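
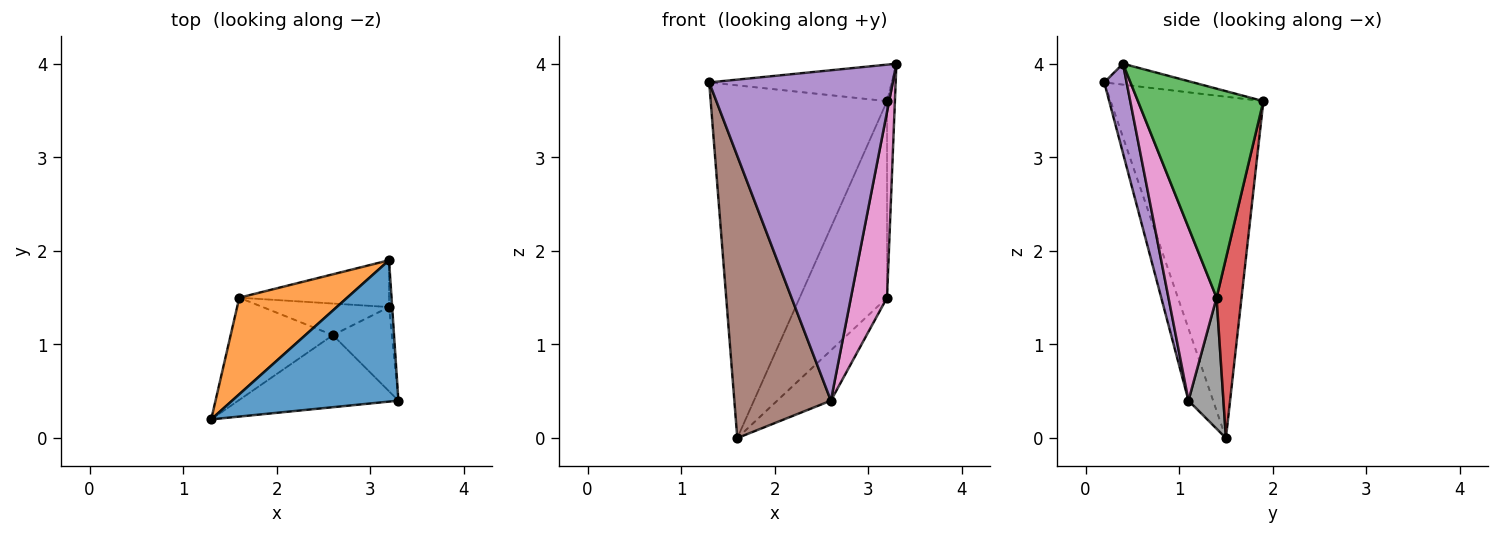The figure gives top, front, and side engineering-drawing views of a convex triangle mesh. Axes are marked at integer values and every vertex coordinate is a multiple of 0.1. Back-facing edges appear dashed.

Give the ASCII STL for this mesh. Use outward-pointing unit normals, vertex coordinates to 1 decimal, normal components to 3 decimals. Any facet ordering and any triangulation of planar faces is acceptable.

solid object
 facet normal -0.121 0.248 0.961
  outer loop
   vertex 3.2 1.9 3.6
   vertex 1.3 0.2 3.8
   vertex 3.3 0.4 4.0
  endloop
 endfacet
 facet normal -0.641 0.740 0.203
  outer loop
   vertex 1.6 1.5 0.0
   vertex 1.3 0.2 3.8
   vertex 3.2 1.9 3.6
  endloop
 endfacet
 facet normal 0.998 0.063 -0.015
  outer loop
   vertex 3.2 1.4 1.5
   vertex 3.2 1.9 3.6
   vertex 3.3 0.4 4.0
  endloop
 endfacet
 facet normal 0.268 0.937 -0.223
  outer loop
   vertex 3.2 1.4 1.5
   vertex 1.6 1.5 0.0
   vertex 3.2 1.9 3.6
  endloop
 endfacet
 facet normal 0.118 -0.970 -0.212
  outer loop
   vertex 2.6 1.1 0.4
   vertex 3.3 0.4 4.0
   vertex 1.3 0.2 3.8
  endloop
 endfacet
 facet normal -0.233 -0.914 -0.331
  outer loop
   vertex 2.6 1.1 0.4
   vertex 1.3 0.2 3.8
   vertex 1.6 1.5 0.0
  endloop
 endfacet
 facet normal 0.771 -0.580 -0.263
  outer loop
   vertex 2.6 1.1 0.4
   vertex 3.2 1.4 1.5
   vertex 3.3 0.4 4.0
  endloop
 endfacet
 facet normal 0.483 0.742 -0.466
  outer loop
   vertex 2.6 1.1 0.4
   vertex 1.6 1.5 0.0
   vertex 3.2 1.4 1.5
  endloop
 endfacet
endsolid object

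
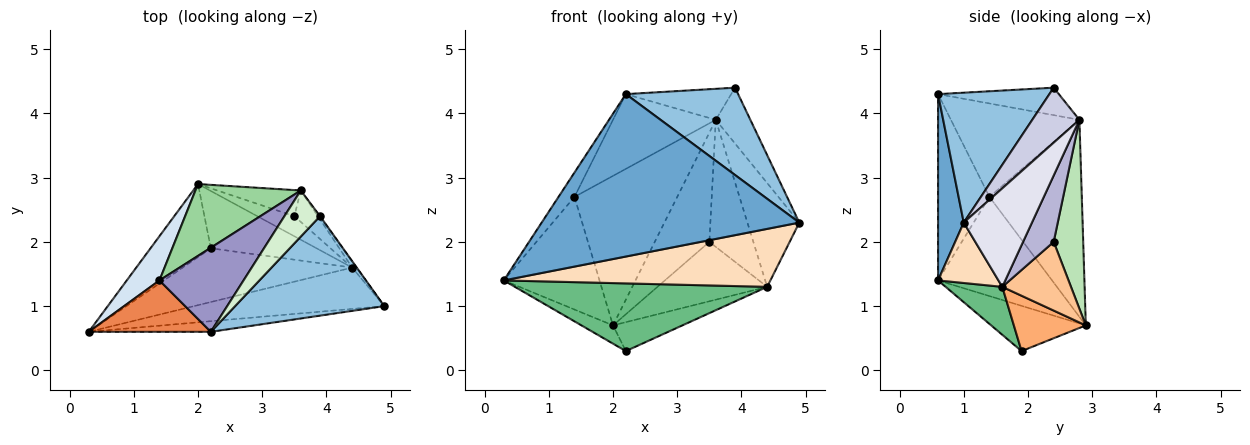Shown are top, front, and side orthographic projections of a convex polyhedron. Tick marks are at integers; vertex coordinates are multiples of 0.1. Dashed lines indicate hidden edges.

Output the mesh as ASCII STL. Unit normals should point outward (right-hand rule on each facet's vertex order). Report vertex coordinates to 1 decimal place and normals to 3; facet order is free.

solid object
 facet normal 0.099 -0.993 -0.065
  outer loop
   vertex 2.2 0.6 4.3
   vertex 0.3 0.6 1.4
   vertex 4.9 1.0 2.3
  endloop
 endfacet
 facet normal 0.548 -0.552 0.629
  outer loop
   vertex 2.2 0.6 4.3
   vertex 4.9 1.0 2.3
   vertex 3.9 2.4 4.4
  endloop
 endfacet
 facet normal -0.588 0.196 -0.784
  outer loop
   vertex 2.2 1.9 0.3
   vertex 0.3 0.6 1.4
   vertex 2.0 2.9 0.7
  endloop
 endfacet
 facet normal -0.743 0.623 0.245
  outer loop
   vertex 1.4 1.4 2.7
   vertex 2.0 2.9 0.7
   vertex 0.3 0.6 1.4
  endloop
 endfacet
 facet normal -0.810 0.251 0.530
  outer loop
   vertex 1.4 1.4 2.7
   vertex 0.3 0.6 1.4
   vertex 2.2 0.6 4.3
  endloop
 endfacet
 facet normal 0.423 0.408 -0.809
  outer loop
   vertex 4.4 1.6 1.3
   vertex 2.2 1.9 0.3
   vertex 2.0 2.9 0.7
  endloop
 endfacet
 facet normal 0.510 0.815 -0.275
  outer loop
   vertex 4.4 1.6 1.3
   vertex 2.0 2.9 0.7
   vertex 3.5 2.4 2.0
  endloop
 endfacet
 facet normal 0.181 -0.801 -0.571
  outer loop
   vertex 4.4 1.6 1.3
   vertex 4.9 1.0 2.3
   vertex 0.3 0.6 1.4
  endloop
 endfacet
 facet normal 0.173 -0.771 -0.612
  outer loop
   vertex 4.4 1.6 1.3
   vertex 0.3 0.6 1.4
   vertex 2.2 1.9 0.3
  endloop
 endfacet
 facet normal -0.629 0.700 0.337
  outer loop
   vertex 3.6 2.8 3.9
   vertex 2.0 2.9 0.7
   vertex 1.4 1.4 2.7
  endloop
 endfacet
 facet normal 0.465 0.861 -0.206
  outer loop
   vertex 3.6 2.8 3.9
   vertex 3.5 2.4 2.0
   vertex 2.0 2.9 0.7
  endloop
 endfacet
 facet normal -0.539 0.470 0.699
  outer loop
   vertex 3.6 2.8 3.9
   vertex 2.2 0.6 4.3
   vertex 3.9 2.4 4.4
  endloop
 endfacet
 facet normal -0.639 0.511 0.575
  outer loop
   vertex 3.6 2.8 3.9
   vertex 1.4 1.4 2.7
   vertex 2.2 0.6 4.3
  endloop
 endfacet
 facet normal 0.560 0.804 -0.199
  outer loop
   vertex 3.6 2.8 3.9
   vertex 4.4 1.6 1.3
   vertex 3.5 2.4 2.0
  endloop
 endfacet
 facet normal 0.806 0.592 -0.010
  outer loop
   vertex 3.6 2.8 3.9
   vertex 3.9 2.4 4.4
   vertex 4.9 1.0 2.3
  endloop
 endfacet
 facet normal 0.795 0.605 -0.035
  outer loop
   vertex 3.6 2.8 3.9
   vertex 4.9 1.0 2.3
   vertex 4.4 1.6 1.3
  endloop
 endfacet
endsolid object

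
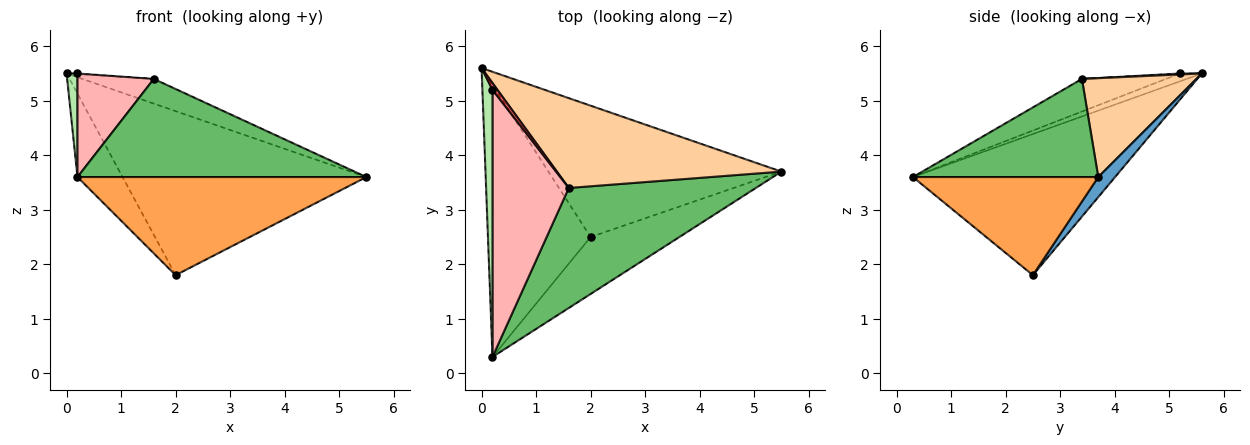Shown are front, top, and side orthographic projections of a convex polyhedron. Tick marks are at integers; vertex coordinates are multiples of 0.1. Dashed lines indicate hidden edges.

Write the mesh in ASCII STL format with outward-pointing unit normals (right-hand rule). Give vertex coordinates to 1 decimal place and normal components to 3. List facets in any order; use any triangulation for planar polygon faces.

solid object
 facet normal 0.054 0.780 -0.624
  outer loop
   vertex 2.0 2.5 1.8
   vertex 0.0 5.6 5.5
   vertex 5.5 3.7 3.6
  endloop
 endfacet
 facet normal -0.796 0.177 -0.579
  outer loop
   vertex 2.0 2.5 1.8
   vertex 0.2 0.3 3.6
   vertex 0.0 5.6 5.5
  endloop
 endfacet
 facet normal 0.485 -0.756 -0.439
  outer loop
   vertex 2.0 2.5 1.8
   vertex 5.5 3.7 3.6
   vertex 0.2 0.3 3.6
  endloop
 endfacet
 facet normal 0.391 0.244 0.888
  outer loop
   vertex 1.6 3.4 5.4
   vertex 5.5 3.7 3.6
   vertex 0.0 5.6 5.5
  endloop
 endfacet
 facet normal 0.376 -0.586 0.717
  outer loop
   vertex 1.6 3.4 5.4
   vertex 0.2 0.3 3.6
   vertex 5.5 3.7 3.6
  endloop
 endfacet
 facet normal -0.586 -0.293 0.756
  outer loop
   vertex 0.2 5.2 5.5
   vertex 0.0 5.6 5.5
   vertex 0.2 0.3 3.6
  endloop
 endfacet
 facet normal 0.195 0.098 0.976
  outer loop
   vertex 0.2 5.2 5.5
   vertex 1.6 3.4 5.4
   vertex 0.0 5.6 5.5
  endloop
 endfacet
 facet normal -0.370 -0.336 0.866
  outer loop
   vertex 0.2 5.2 5.5
   vertex 0.2 0.3 3.6
   vertex 1.6 3.4 5.4
  endloop
 endfacet
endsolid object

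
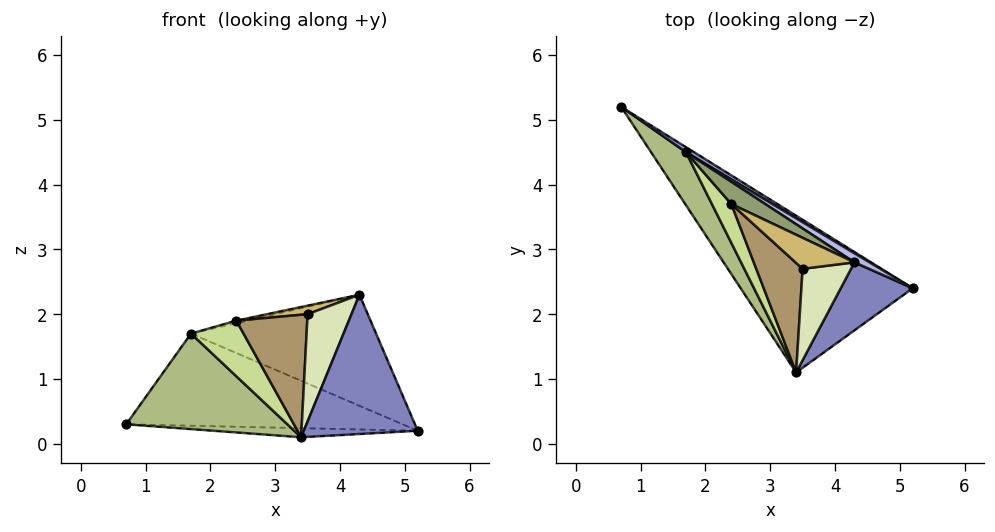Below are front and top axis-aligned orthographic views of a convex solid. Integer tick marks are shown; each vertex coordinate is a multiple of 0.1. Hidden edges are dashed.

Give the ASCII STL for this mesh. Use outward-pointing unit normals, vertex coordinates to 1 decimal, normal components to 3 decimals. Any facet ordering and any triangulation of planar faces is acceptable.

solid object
 facet normal 0.014 0.058 -0.998
  outer loop
   vertex 3.4 1.1 0.1
   vertex 0.7 5.2 0.3
   vertex 5.2 2.4 0.2
  endloop
 endfacet
 facet normal 0.530 -0.762 0.372
  outer loop
   vertex 4.3 2.8 2.3
   vertex 3.4 1.1 0.1
   vertex 5.2 2.4 0.2
  endloop
 endfacet
 facet normal 0.528 0.848 0.046
  outer loop
   vertex 1.7 4.5 1.7
   vertex 5.2 2.4 0.2
   vertex 0.7 5.2 0.3
  endloop
 endfacet
 facet normal 0.535 0.842 0.069
  outer loop
   vertex 1.7 4.5 1.7
   vertex 4.3 2.8 2.3
   vertex 5.2 2.4 0.2
  endloop
 endfacet
 facet normal -0.154 0.110 0.982
  outer loop
   vertex 1.7 4.5 1.7
   vertex 2.4 3.7 1.9
   vertex 4.3 2.8 2.3
  endloop
 endfacet
 facet normal -0.791 -0.535 0.297
  outer loop
   vertex 1.7 4.5 1.7
   vertex 0.7 5.2 0.3
   vertex 3.4 1.1 0.1
  endloop
 endfacet
 facet normal -0.740 -0.551 0.385
  outer loop
   vertex 1.7 4.5 1.7
   vertex 3.4 1.1 0.1
   vertex 2.4 3.7 1.9
  endloop
 endfacet
 facet normal -0.147 -0.753 0.642
  outer loop
   vertex 3.5 2.7 2.0
   vertex 3.4 1.1 0.1
   vertex 4.3 2.8 2.3
  endloop
 endfacet
 facet normal -0.594 -0.600 0.536
  outer loop
   vertex 3.5 2.7 2.0
   vertex 2.4 3.7 1.9
   vertex 3.4 1.1 0.1
  endloop
 endfacet
 facet normal -0.312 -0.252 0.916
  outer loop
   vertex 3.5 2.7 2.0
   vertex 4.3 2.8 2.3
   vertex 2.4 3.7 1.9
  endloop
 endfacet
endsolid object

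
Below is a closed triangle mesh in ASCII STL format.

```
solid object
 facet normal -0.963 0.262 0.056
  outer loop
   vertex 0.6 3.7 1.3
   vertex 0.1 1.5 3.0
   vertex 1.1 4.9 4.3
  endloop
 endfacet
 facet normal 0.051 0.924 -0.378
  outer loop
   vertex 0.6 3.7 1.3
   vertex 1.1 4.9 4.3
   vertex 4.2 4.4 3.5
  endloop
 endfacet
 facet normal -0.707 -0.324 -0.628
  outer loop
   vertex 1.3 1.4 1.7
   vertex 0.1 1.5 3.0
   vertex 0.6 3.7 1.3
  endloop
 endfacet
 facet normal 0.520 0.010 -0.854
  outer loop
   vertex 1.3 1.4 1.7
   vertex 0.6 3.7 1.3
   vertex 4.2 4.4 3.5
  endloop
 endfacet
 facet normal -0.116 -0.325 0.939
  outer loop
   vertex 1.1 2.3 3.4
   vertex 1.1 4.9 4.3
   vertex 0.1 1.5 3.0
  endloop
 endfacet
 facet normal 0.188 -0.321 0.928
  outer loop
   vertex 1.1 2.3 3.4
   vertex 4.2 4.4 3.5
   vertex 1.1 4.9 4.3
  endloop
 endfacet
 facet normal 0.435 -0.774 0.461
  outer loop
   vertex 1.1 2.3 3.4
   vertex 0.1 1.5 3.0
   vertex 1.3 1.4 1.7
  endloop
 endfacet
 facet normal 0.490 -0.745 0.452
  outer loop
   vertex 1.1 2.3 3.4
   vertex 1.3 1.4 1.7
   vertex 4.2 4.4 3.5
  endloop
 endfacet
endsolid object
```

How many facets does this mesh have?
8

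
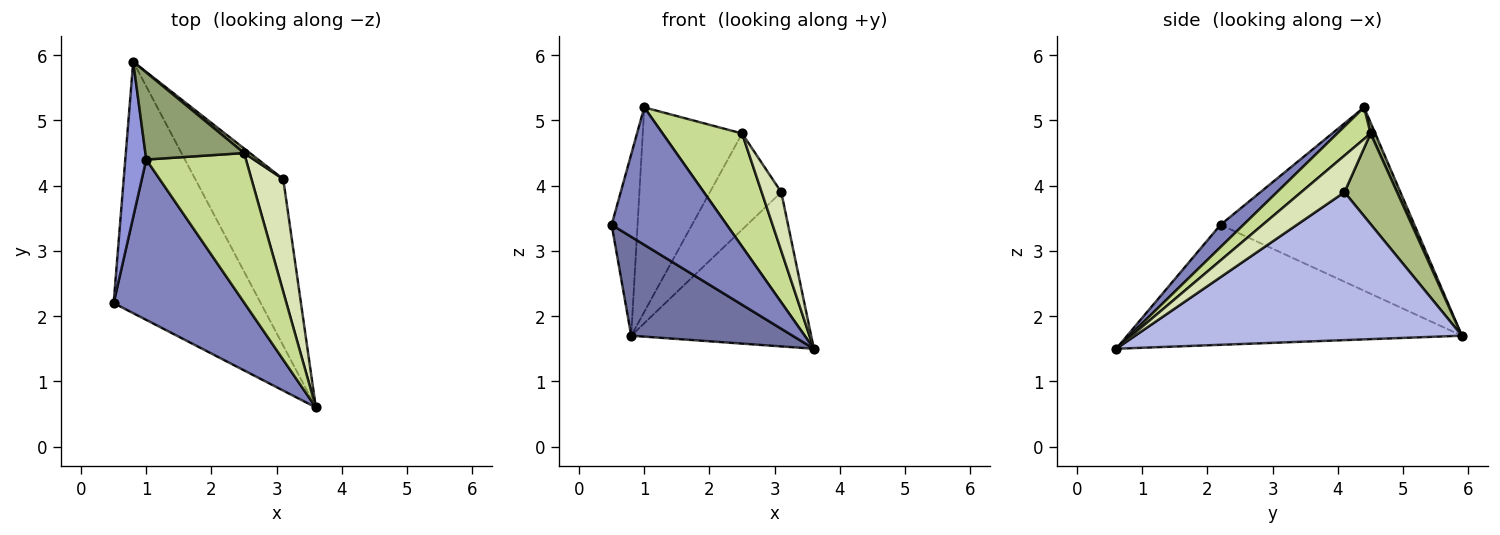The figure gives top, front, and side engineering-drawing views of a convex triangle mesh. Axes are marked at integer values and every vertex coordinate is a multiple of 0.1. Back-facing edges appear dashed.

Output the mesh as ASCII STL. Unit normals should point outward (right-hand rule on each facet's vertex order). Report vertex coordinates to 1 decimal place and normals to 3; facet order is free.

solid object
 facet normal -0.605 -0.292 -0.741
  outer loop
   vertex 0.8 5.9 1.7
   vertex 3.6 0.6 1.5
   vertex 0.5 2.2 3.4
  endloop
 endfacet
 facet normal 0.128 -0.645 0.753
  outer loop
   vertex 1.0 4.4 5.2
   vertex 0.5 2.2 3.4
   vertex 3.6 0.6 1.5
  endloop
 endfacet
 facet normal -0.985 0.132 0.113
  outer loop
   vertex 1.0 4.4 5.2
   vertex 0.8 5.9 1.7
   vertex 0.5 2.2 3.4
  endloop
 endfacet
 facet normal 0.777 0.428 -0.462
  outer loop
   vertex 3.1 4.1 3.9
   vertex 3.6 0.6 1.5
   vertex 0.8 5.9 1.7
  endloop
 endfacet
 facet normal 0.043 0.919 0.391
  outer loop
   vertex 2.5 4.5 4.8
   vertex 0.8 5.9 1.7
   vertex 1.0 4.4 5.2
  endloop
 endfacet
 facet normal 0.593 0.804 0.038
  outer loop
   vertex 2.5 4.5 4.8
   vertex 3.1 4.1 3.9
   vertex 0.8 5.9 1.7
  endloop
 endfacet
 facet normal 0.245 -0.585 0.773
  outer loop
   vertex 2.5 4.5 4.8
   vertex 1.0 4.4 5.2
   vertex 3.6 0.6 1.5
  endloop
 endfacet
 facet normal 0.715 -0.323 0.620
  outer loop
   vertex 2.5 4.5 4.8
   vertex 3.6 0.6 1.5
   vertex 3.1 4.1 3.9
  endloop
 endfacet
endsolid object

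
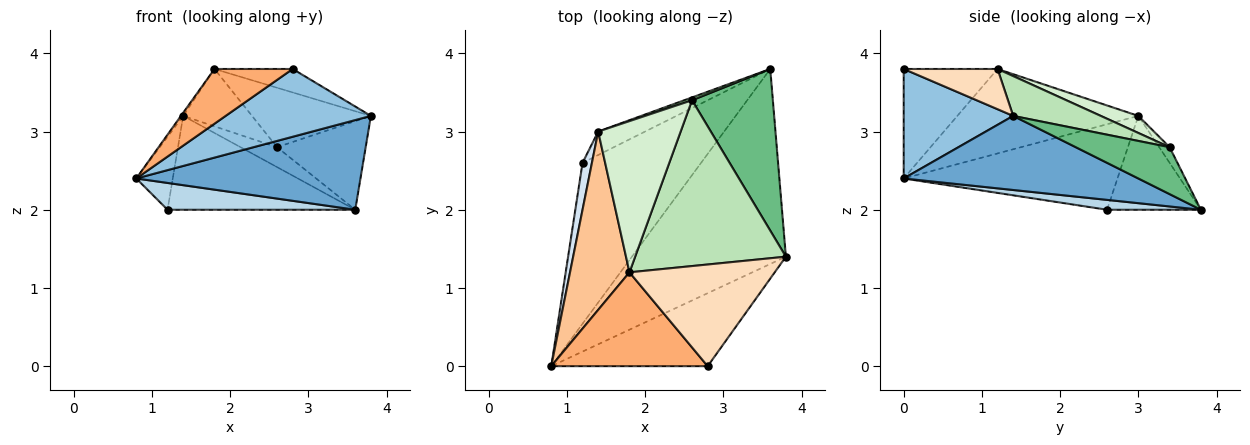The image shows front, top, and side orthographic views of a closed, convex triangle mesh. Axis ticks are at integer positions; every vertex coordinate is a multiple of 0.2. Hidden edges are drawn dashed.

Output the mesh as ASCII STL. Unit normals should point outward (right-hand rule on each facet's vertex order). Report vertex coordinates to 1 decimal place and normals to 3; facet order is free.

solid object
 facet normal 0.401 -0.383 -0.832
  outer loop
   vertex 3.6 3.8 2.0
   vertex 3.8 1.4 3.2
   vertex 0.8 0.0 2.4
  endloop
 endfacet
 facet normal 0.456 -0.605 -0.652
  outer loop
   vertex 2.8 0.0 3.8
   vertex 0.8 0.0 2.4
   vertex 3.8 1.4 3.2
  endloop
 endfacet
 facet normal 0.082 -0.164 -0.983
  outer loop
   vertex 1.2 2.6 2.0
   vertex 3.6 3.8 2.0
   vertex 0.8 0.0 2.4
  endloop
 endfacet
 facet normal -0.980 0.167 0.108
  outer loop
   vertex 1.2 2.6 2.0
   vertex 0.8 0.0 2.4
   vertex 1.4 3.0 3.2
  endloop
 endfacet
 facet normal -0.436 0.873 -0.218
  outer loop
   vertex 1.2 2.6 2.0
   vertex 1.4 3.0 3.2
   vertex 3.6 3.8 2.0
  endloop
 endfacet
 facet normal -0.517 -0.431 0.739
  outer loop
   vertex 1.8 1.2 3.8
   vertex 0.8 0.0 2.4
   vertex 2.8 0.0 3.8
  endloop
 endfacet
 facet normal -0.818 0.010 0.575
  outer loop
   vertex 1.8 1.2 3.8
   vertex 1.4 3.0 3.2
   vertex 0.8 0.0 2.4
  endloop
 endfacet
 facet normal 0.261 0.217 0.941
  outer loop
   vertex 1.8 1.2 3.8
   vertex 2.8 0.0 3.8
   vertex 3.8 1.4 3.2
  endloop
 endfacet
 facet normal 0.454 0.428 0.781
  outer loop
   vertex 2.6 3.4 2.8
   vertex 3.8 1.4 3.2
   vertex 3.6 3.8 2.0
  endloop
 endfacet
 facet normal -0.272 0.953 0.136
  outer loop
   vertex 2.6 3.4 2.8
   vertex 3.6 3.8 2.0
   vertex 1.4 3.0 3.2
  endloop
 endfacet
 facet normal 0.241 0.327 0.914
  outer loop
   vertex 2.6 3.4 2.8
   vertex 1.8 1.2 3.8
   vertex 3.8 1.4 3.2
  endloop
 endfacet
 facet normal 0.190 0.348 0.918
  outer loop
   vertex 2.6 3.4 2.8
   vertex 1.4 3.0 3.2
   vertex 1.8 1.2 3.8
  endloop
 endfacet
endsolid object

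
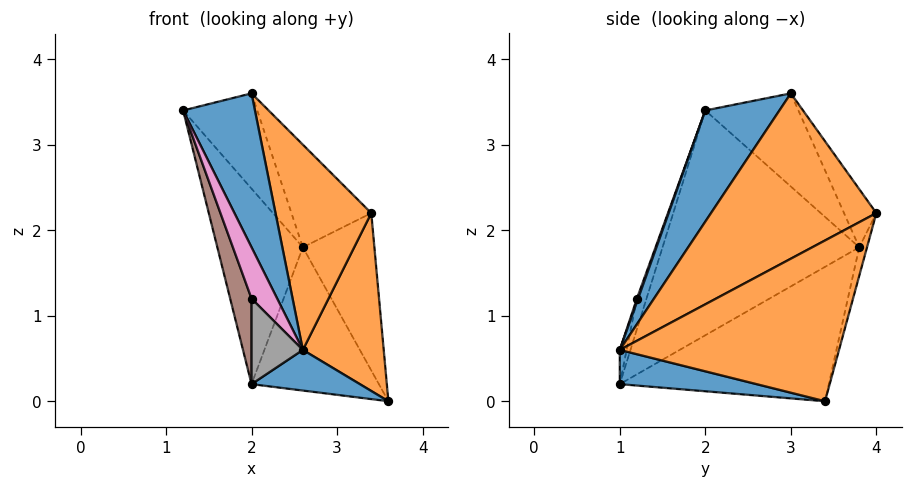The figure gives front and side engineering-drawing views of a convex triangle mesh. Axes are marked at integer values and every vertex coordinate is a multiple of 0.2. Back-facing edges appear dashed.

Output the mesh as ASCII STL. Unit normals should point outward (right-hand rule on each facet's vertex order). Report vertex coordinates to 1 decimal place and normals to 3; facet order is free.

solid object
 facet normal 0.508 -0.402 -0.762
  outer loop
   vertex 2.6 1.0 0.6
   vertex 2.0 1.0 0.2
   vertex 3.6 3.4 0.0
  endloop
 endfacet
 facet normal 0.923 -0.341 0.177
  outer loop
   vertex 2.6 1.0 0.6
   vertex 3.6 3.4 0.0
   vertex 3.4 4.0 2.2
  endloop
 endfacet
 facet normal -0.865 0.376 -0.334
  outer loop
   vertex 2.6 3.8 1.8
   vertex 2.0 1.0 0.2
   vertex 1.2 2.0 3.4
  endloop
 endfacet
 facet normal -0.736 0.448 -0.508
  outer loop
   vertex 2.6 3.8 1.8
   vertex 3.6 3.4 0.0
   vertex 2.0 1.0 0.2
  endloop
 endfacet
 facet normal -0.104 0.957 -0.270
  outer loop
   vertex 2.6 3.8 1.8
   vertex 3.4 4.0 2.2
   vertex 3.6 3.4 0.0
  endloop
 endfacet
 facet normal -0.404 -0.897 0.179
  outer loop
   vertex 2.0 1.2 1.2
   vertex 1.2 2.0 3.4
   vertex 2.0 1.0 0.2
  endloop
 endfacet
 facet normal 0.044 -0.934 0.356
  outer loop
   vertex 2.0 1.2 1.2
   vertex 2.6 1.0 0.6
   vertex 1.2 2.0 3.4
  endloop
 endfacet
 facet normal -0.130 -0.972 0.194
  outer loop
   vertex 2.0 1.2 1.2
   vertex 2.0 1.0 0.2
   vertex 2.6 1.0 0.6
  endloop
 endfacet
 facet normal -0.782 0.623 0.016
  outer loop
   vertex 2.0 3.0 3.6
   vertex 2.6 3.8 1.8
   vertex 1.2 2.0 3.4
  endloop
 endfacet
 facet normal -0.361 0.891 0.276
  outer loop
   vertex 2.0 3.0 3.6
   vertex 3.4 4.0 2.2
   vertex 2.6 3.8 1.8
  endloop
 endfacet
 facet normal 0.614 -0.595 0.519
  outer loop
   vertex 2.0 3.0 3.6
   vertex 1.2 2.0 3.4
   vertex 2.6 1.0 0.6
  endloop
 endfacet
 facet normal 0.772 -0.447 0.452
  outer loop
   vertex 2.0 3.0 3.6
   vertex 2.6 1.0 0.6
   vertex 3.4 4.0 2.2
  endloop
 endfacet
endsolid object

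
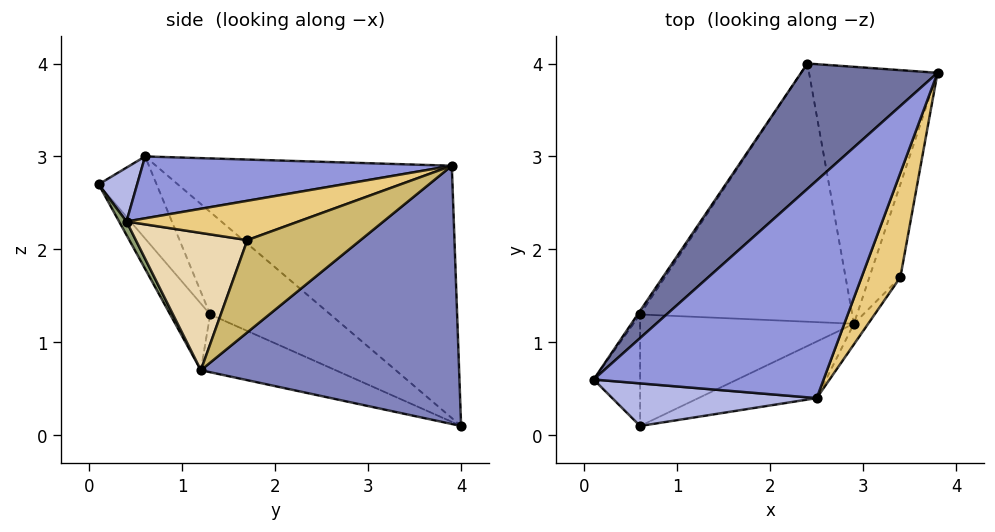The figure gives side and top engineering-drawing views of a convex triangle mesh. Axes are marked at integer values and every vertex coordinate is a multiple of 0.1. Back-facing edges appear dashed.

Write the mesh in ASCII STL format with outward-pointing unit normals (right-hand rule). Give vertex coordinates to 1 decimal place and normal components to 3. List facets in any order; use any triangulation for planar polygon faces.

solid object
 facet normal -0.622 0.707 0.336
  outer loop
   vertex 2.4 4.0 0.1
   vertex 0.1 0.6 3.0
   vertex 3.8 3.9 2.9
  endloop
 endfacet
 facet normal 0.893 0.064 -0.444
  outer loop
   vertex 2.9 1.2 0.7
   vertex 2.4 4.0 0.1
   vertex 3.8 3.9 2.9
  endloop
 endfacet
 facet normal 0.251 -0.253 0.934
  outer loop
   vertex 2.5 0.4 2.3
   vertex 3.8 3.9 2.9
   vertex 0.1 0.6 3.0
  endloop
 endfacet
 facet normal 0.242 -0.309 0.920
  outer loop
   vertex 2.5 0.4 2.3
   vertex 0.1 0.6 3.0
   vertex 0.6 0.1 2.7
  endloop
 endfacet
 facet normal 0.050 -0.898 -0.437
  outer loop
   vertex 2.5 0.4 2.3
   vertex 0.6 0.1 2.7
   vertex 2.9 1.2 0.7
  endloop
 endfacet
 facet normal -0.836 0.548 -0.020
  outer loop
   vertex 0.6 1.3 1.3
   vertex 0.1 0.6 3.0
   vertex 2.4 4.0 0.1
  endloop
 endfacet
 facet normal -0.755 -0.498 -0.427
  outer loop
   vertex 0.6 1.3 1.3
   vertex 0.6 0.1 2.7
   vertex 0.1 0.6 3.0
  endloop
 endfacet
 facet normal -0.255 -0.246 -0.935
  outer loop
   vertex 0.6 1.3 1.3
   vertex 2.4 4.0 0.1
   vertex 2.9 1.2 0.7
  endloop
 endfacet
 facet normal -0.199 -0.744 -0.638
  outer loop
   vertex 0.6 1.3 1.3
   vertex 2.9 1.2 0.7
   vertex 0.6 0.1 2.7
  endloop
 endfacet
 facet normal 0.946 -0.057 -0.318
  outer loop
   vertex 3.4 1.7 2.1
   vertex 2.9 1.2 0.7
   vertex 3.8 3.9 2.9
  endloop
 endfacet
 facet normal 0.664 -0.359 0.655
  outer loop
   vertex 3.4 1.7 2.1
   vertex 3.8 3.9 2.9
   vertex 2.5 0.4 2.3
  endloop
 endfacet
 facet normal 0.813 -0.576 -0.085
  outer loop
   vertex 3.4 1.7 2.1
   vertex 2.5 0.4 2.3
   vertex 2.9 1.2 0.7
  endloop
 endfacet
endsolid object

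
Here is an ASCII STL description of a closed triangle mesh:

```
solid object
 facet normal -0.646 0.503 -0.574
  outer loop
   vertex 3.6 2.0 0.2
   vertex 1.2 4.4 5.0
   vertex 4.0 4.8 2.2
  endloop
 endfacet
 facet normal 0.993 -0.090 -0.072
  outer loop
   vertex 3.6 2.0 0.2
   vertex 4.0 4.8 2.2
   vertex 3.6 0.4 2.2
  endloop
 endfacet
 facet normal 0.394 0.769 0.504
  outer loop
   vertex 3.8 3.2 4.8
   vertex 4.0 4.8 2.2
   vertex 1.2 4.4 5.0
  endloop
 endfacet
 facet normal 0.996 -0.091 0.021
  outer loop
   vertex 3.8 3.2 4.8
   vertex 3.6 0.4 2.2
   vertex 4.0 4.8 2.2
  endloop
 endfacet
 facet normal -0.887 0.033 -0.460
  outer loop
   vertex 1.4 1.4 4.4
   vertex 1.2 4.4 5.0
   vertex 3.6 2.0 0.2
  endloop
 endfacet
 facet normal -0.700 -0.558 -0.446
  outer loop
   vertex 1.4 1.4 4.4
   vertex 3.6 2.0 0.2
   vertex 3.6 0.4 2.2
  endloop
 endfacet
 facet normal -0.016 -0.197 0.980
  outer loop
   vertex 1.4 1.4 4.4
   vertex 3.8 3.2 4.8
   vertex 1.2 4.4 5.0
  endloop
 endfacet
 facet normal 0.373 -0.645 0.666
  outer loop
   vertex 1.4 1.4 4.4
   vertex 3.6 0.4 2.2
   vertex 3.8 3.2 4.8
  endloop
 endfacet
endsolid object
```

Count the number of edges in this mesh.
12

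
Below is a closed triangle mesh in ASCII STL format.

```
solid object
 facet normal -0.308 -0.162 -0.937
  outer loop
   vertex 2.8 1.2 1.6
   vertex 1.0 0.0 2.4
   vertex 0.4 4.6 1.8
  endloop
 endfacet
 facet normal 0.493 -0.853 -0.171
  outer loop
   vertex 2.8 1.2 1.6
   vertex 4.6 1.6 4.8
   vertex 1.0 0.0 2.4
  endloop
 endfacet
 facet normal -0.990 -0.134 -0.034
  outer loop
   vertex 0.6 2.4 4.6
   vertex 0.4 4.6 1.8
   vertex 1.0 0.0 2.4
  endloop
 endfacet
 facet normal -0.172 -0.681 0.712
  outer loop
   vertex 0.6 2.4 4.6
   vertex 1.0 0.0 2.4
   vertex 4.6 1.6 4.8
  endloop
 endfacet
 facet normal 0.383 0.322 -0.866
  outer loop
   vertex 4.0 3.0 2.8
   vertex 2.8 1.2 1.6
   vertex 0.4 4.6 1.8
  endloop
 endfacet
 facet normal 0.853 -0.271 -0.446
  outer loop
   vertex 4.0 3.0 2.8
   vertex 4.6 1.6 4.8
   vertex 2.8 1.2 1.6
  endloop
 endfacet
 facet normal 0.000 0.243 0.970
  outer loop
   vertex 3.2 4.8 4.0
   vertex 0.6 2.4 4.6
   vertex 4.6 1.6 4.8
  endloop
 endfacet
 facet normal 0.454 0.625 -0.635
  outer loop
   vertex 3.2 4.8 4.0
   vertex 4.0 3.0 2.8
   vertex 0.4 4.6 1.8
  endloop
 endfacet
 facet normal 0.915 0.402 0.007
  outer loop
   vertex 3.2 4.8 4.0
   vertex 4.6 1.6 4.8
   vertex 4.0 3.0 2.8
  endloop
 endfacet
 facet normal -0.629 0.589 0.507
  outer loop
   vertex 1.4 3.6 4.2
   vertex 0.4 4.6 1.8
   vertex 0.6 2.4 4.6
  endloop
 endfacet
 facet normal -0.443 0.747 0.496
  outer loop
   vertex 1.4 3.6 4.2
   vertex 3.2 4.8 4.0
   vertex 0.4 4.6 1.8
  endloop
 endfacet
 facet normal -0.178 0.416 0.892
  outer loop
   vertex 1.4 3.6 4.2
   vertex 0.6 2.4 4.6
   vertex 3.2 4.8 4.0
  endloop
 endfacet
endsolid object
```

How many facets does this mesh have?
12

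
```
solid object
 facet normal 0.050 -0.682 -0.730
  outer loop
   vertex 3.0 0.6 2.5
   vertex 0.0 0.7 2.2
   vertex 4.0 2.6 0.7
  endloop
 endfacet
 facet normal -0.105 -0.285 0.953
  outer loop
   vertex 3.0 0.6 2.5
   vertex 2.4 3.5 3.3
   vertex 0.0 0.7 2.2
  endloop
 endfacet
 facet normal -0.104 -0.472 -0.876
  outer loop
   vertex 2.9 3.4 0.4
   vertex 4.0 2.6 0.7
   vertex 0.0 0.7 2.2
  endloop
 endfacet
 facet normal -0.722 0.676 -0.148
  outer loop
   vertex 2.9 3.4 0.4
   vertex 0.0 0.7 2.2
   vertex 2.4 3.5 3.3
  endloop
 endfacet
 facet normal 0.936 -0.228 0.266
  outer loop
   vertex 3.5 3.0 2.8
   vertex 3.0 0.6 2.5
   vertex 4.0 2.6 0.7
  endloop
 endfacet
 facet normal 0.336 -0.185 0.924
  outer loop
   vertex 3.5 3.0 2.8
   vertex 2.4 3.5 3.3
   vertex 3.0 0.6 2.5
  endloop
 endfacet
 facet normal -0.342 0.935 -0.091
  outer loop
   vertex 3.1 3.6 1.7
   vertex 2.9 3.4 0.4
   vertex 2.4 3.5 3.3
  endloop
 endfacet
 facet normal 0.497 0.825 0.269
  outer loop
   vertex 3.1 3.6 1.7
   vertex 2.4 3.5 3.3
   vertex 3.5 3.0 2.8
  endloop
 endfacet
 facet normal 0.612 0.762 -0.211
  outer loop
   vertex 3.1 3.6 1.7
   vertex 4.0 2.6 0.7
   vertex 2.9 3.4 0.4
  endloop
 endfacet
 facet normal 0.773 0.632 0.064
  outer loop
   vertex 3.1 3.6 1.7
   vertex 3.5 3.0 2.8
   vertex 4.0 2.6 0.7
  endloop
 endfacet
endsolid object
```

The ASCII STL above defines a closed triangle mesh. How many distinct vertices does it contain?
7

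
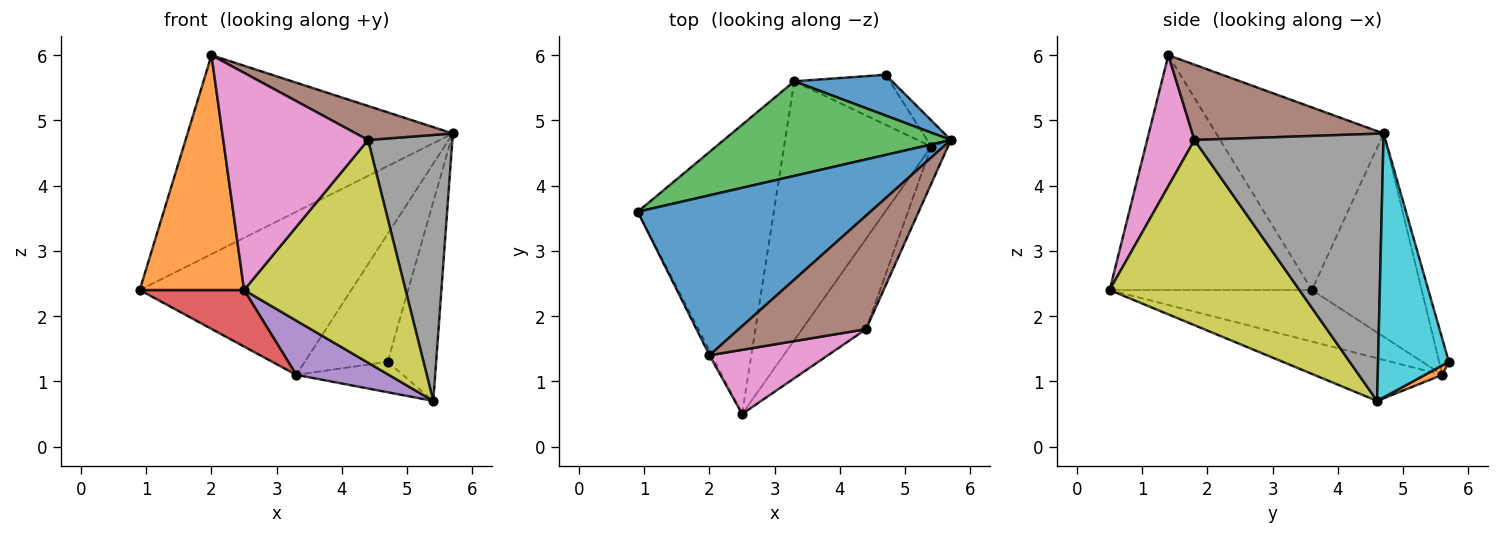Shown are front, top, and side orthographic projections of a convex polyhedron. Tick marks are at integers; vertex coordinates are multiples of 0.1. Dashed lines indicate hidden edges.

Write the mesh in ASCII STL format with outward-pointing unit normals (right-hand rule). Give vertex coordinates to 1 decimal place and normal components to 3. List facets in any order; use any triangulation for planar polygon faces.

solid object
 facet normal -0.441 0.699 0.562
  outer loop
   vertex 2.0 1.4 6.0
   vertex 5.7 4.7 4.8
   vertex 0.9 3.6 2.4
  endloop
 endfacet
 facet normal -0.889 -0.459 -0.009
  outer loop
   vertex 2.0 1.4 6.0
   vertex 0.9 3.6 2.4
   vertex 2.5 0.5 2.4
  endloop
 endfacet
 facet normal -0.410 0.789 0.458
  outer loop
   vertex 3.3 5.6 1.1
   vertex 0.9 3.6 2.4
   vertex 5.7 4.7 4.8
  endloop
 endfacet
 facet normal -0.348 -0.180 -0.920
  outer loop
   vertex 3.3 5.6 1.1
   vertex 2.5 0.5 2.4
   vertex 0.9 3.6 2.4
  endloop
 endfacet
 facet normal -0.273 -0.197 -0.942
  outer loop
   vertex 3.3 5.6 1.1
   vertex 5.4 4.6 0.7
   vertex 2.5 0.5 2.4
  endloop
 endfacet
 facet normal 0.493 -0.250 0.833
  outer loop
   vertex 4.4 1.8 4.7
   vertex 5.7 4.7 4.8
   vertex 2.0 1.4 6.0
  endloop
 endfacet
 facet normal 0.299 -0.915 0.270
  outer loop
   vertex 4.4 1.8 4.7
   vertex 2.0 1.4 6.0
   vertex 2.5 0.5 2.4
  endloop
 endfacet
 facet normal 0.912 -0.407 -0.057
  outer loop
   vertex 4.4 1.8 4.7
   vertex 5.4 4.6 0.7
   vertex 5.7 4.7 4.8
  endloop
 endfacet
 facet normal 0.737 -0.627 -0.254
  outer loop
   vertex 4.4 1.8 4.7
   vertex 2.5 0.5 2.4
   vertex 5.4 4.6 0.7
  endloop
 endfacet
 facet normal 0.823 0.564 -0.074
  outer loop
   vertex 4.7 5.7 1.3
   vertex 5.7 4.7 4.8
   vertex 5.4 4.6 0.7
  endloop
 endfacet
 facet normal -0.111 0.947 0.302
  outer loop
   vertex 4.7 5.7 1.3
   vertex 3.3 5.6 1.1
   vertex 5.7 4.7 4.8
  endloop
 endfacet
 facet normal 0.085 0.518 -0.851
  outer loop
   vertex 4.7 5.7 1.3
   vertex 5.4 4.6 0.7
   vertex 3.3 5.6 1.1
  endloop
 endfacet
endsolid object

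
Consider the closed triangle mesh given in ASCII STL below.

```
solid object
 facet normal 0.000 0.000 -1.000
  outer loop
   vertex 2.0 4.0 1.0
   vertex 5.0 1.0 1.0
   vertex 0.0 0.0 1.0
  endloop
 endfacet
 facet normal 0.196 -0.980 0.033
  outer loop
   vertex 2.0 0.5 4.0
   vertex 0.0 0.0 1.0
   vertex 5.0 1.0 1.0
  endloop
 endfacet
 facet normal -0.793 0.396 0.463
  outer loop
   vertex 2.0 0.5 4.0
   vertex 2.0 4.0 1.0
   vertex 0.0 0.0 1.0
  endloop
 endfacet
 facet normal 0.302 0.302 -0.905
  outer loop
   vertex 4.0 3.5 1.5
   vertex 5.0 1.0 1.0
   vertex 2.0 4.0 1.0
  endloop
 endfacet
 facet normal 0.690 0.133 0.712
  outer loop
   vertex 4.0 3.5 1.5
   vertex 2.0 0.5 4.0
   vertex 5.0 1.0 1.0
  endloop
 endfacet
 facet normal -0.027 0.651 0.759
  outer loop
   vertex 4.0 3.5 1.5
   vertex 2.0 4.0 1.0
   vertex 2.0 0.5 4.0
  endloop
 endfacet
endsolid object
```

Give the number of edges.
9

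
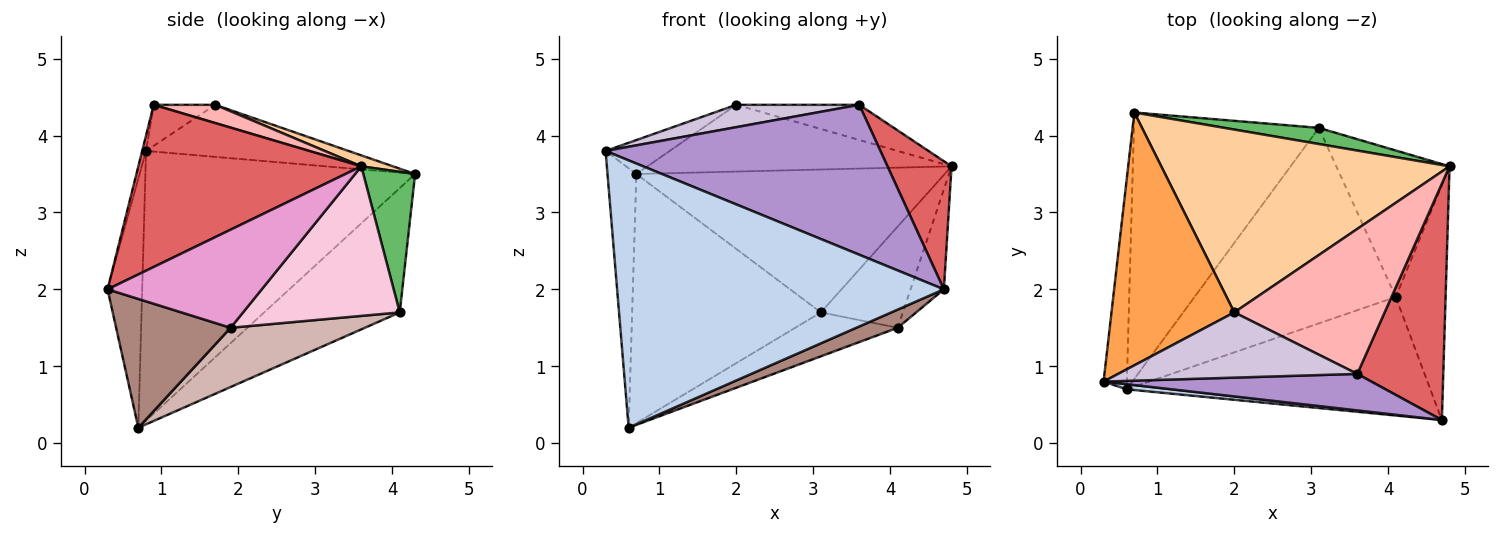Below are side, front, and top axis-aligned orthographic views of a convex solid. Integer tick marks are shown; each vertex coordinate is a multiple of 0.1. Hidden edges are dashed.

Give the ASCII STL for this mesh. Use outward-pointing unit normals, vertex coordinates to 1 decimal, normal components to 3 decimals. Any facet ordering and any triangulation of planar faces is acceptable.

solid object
 facet normal -0.991 0.106 -0.085
  outer loop
   vertex 0.6 0.7 0.2
   vertex 0.3 0.8 3.8
   vertex 0.7 4.3 3.5
  endloop
 endfacet
 facet normal -0.105 -0.994 0.019
  outer loop
   vertex 4.7 0.3 2.0
   vertex 0.3 0.8 3.8
   vertex 0.6 0.7 0.2
  endloop
 endfacet
 facet normal -0.387 0.123 0.914
  outer loop
   vertex 2.0 1.7 4.4
   vertex 0.7 4.3 3.5
   vertex 0.3 0.8 3.8
  endloop
 endfacet
 facet normal 0.036 0.343 0.939
  outer loop
   vertex 2.0 1.7 4.4
   vertex 4.8 3.6 3.6
   vertex 0.7 4.3 3.5
  endloop
 endfacet
 facet normal 0.165 0.980 0.111
  outer loop
   vertex 3.1 4.1 1.7
   vertex 0.7 4.3 3.5
   vertex 4.8 3.6 3.6
  endloop
 endfacet
 facet normal -0.441 0.613 -0.656
  outer loop
   vertex 3.1 4.1 1.7
   vertex 0.6 0.7 0.2
   vertex 0.7 4.3 3.5
  endloop
 endfacet
 facet normal 0.856 -0.246 0.454
  outer loop
   vertex 3.6 0.9 4.4
   vertex 4.7 0.3 2.0
   vertex 4.8 3.6 3.6
  endloop
 endfacet
 facet normal 0.117 0.234 0.965
  outer loop
   vertex 3.6 0.9 4.4
   vertex 4.8 3.6 3.6
   vertex 2.0 1.7 4.4
  endloop
 endfacet
 facet normal -0.014 -0.972 0.237
  outer loop
   vertex 3.6 0.9 4.4
   vertex 0.3 0.8 3.8
   vertex 4.7 0.3 2.0
  endloop
 endfacet
 facet normal -0.160 -0.320 0.934
  outer loop
   vertex 3.6 0.9 4.4
   vertex 2.0 1.7 4.4
   vertex 0.3 0.8 3.8
  endloop
 endfacet
 facet normal 0.387 -0.140 -0.912
  outer loop
   vertex 4.1 1.9 1.5
   vertex 4.7 0.3 2.0
   vertex 0.6 0.7 0.2
  endloop
 endfacet
 facet normal 0.276 0.211 -0.938
  outer loop
   vertex 4.1 1.9 1.5
   vertex 0.6 0.7 0.2
   vertex 3.1 4.1 1.7
  endloop
 endfacet
 facet normal 0.875 0.189 -0.445
  outer loop
   vertex 4.1 1.9 1.5
   vertex 4.8 3.6 3.6
   vertex 4.7 0.3 2.0
  endloop
 endfacet
 facet normal 0.736 0.385 -0.557
  outer loop
   vertex 4.1 1.9 1.5
   vertex 3.1 4.1 1.7
   vertex 4.8 3.6 3.6
  endloop
 endfacet
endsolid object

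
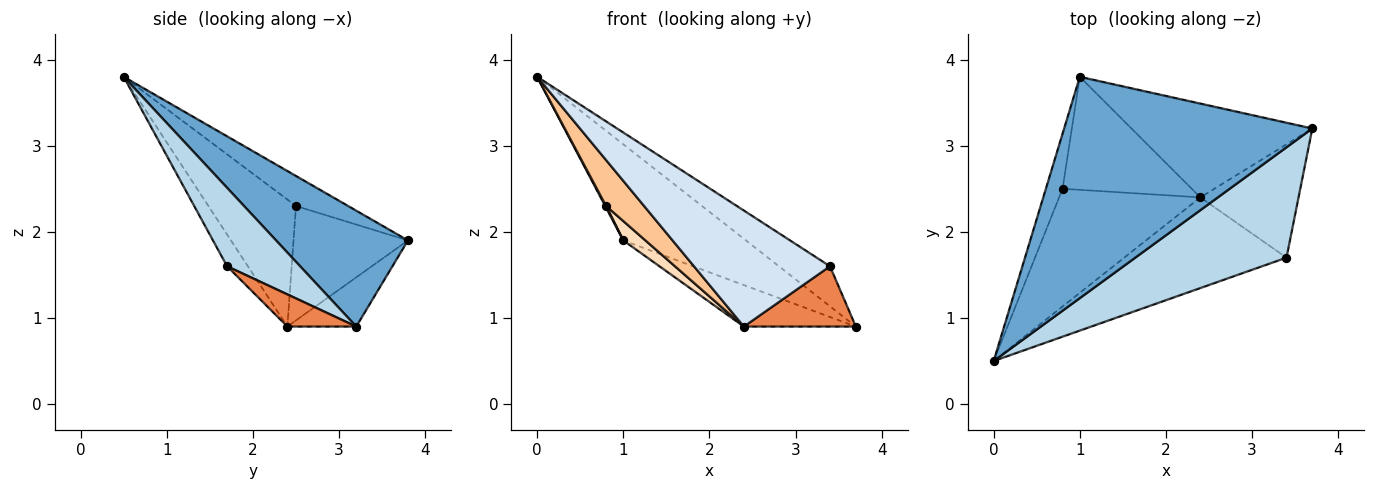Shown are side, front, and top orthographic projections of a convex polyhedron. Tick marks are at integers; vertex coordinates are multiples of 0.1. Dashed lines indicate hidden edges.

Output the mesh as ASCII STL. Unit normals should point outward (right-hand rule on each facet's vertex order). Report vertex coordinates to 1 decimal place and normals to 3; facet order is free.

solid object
 facet normal 0.394 0.366 0.843
  outer loop
   vertex 1.0 3.8 1.9
   vertex 0.0 0.5 3.8
   vertex 3.7 3.2 0.9
  endloop
 endfacet
 facet normal -0.241 0.392 -0.888
  outer loop
   vertex 2.4 2.4 0.9
   vertex 1.0 3.8 1.9
   vertex 3.7 3.2 0.9
  endloop
 endfacet
 facet normal 0.438 0.307 0.845
  outer loop
   vertex 3.4 1.7 1.6
   vertex 3.7 3.2 0.9
   vertex 0.0 0.5 3.8
  endloop
 endfacet
 facet normal -0.120 -0.782 -0.611
  outer loop
   vertex 3.4 1.7 1.6
   vertex 0.0 0.5 3.8
   vertex 2.4 2.4 0.9
  endloop
 endfacet
 facet normal 0.278 -0.451 -0.848
  outer loop
   vertex 3.4 1.7 1.6
   vertex 2.4 2.4 0.9
   vertex 3.7 3.2 0.9
  endloop
 endfacet
 facet normal -0.874 -0.015 -0.486
  outer loop
   vertex 0.8 2.5 2.3
   vertex 0.0 0.5 3.8
   vertex 1.0 3.8 1.9
  endloop
 endfacet
 facet normal -0.642 -0.279 -0.714
  outer loop
   vertex 0.8 2.5 2.3
   vertex 2.4 2.4 0.9
   vertex 0.0 0.5 3.8
  endloop
 endfacet
 facet normal -0.658 -0.127 -0.742
  outer loop
   vertex 0.8 2.5 2.3
   vertex 1.0 3.8 1.9
   vertex 2.4 2.4 0.9
  endloop
 endfacet
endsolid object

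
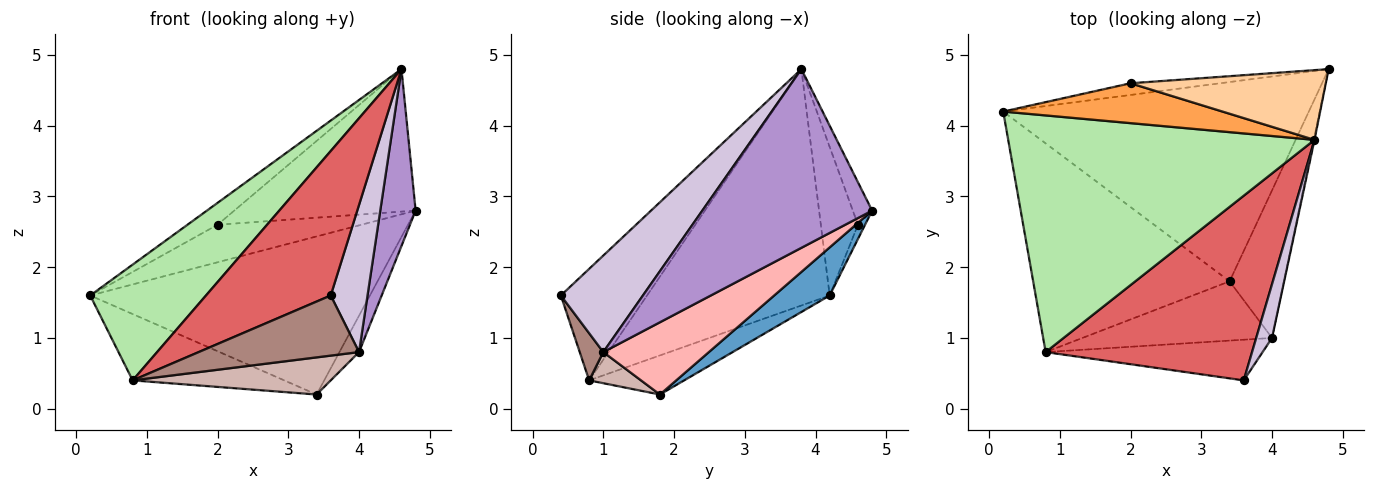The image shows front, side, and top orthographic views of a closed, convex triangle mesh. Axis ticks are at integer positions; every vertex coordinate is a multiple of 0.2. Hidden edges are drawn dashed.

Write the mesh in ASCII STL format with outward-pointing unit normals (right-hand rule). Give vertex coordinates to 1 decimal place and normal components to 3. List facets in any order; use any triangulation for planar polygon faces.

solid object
 facet normal 0.122 0.617 -0.778
  outer loop
   vertex 3.4 1.8 0.2
   vertex 0.2 4.2 1.6
   vertex 4.8 4.8 2.8
  endloop
 endfacet
 facet normal -0.047 0.954 -0.297
  outer loop
   vertex 2.0 4.6 2.6
   vertex 4.8 4.8 2.8
   vertex 0.2 4.2 1.6
  endloop
 endfacet
 facet normal -0.511 0.413 0.754
  outer loop
   vertex 2.0 4.6 2.6
   vertex 0.2 4.2 1.6
   vertex 4.6 3.8 4.8
  endloop
 endfacet
 facet normal -0.095 0.894 0.438
  outer loop
   vertex 2.0 4.6 2.6
   vertex 4.6 3.8 4.8
   vertex 4.8 4.8 2.8
  endloop
 endfacet
 facet normal -0.186 0.298 -0.936
  outer loop
   vertex 0.8 0.8 0.4
   vertex 0.2 4.2 1.6
   vertex 3.4 1.8 0.2
  endloop
 endfacet
 facet normal -0.570 -0.361 0.738
  outer loop
   vertex 0.8 0.8 0.4
   vertex 4.6 3.8 4.8
   vertex 0.2 4.2 1.6
  endloop
 endfacet
 facet normal -0.392 -0.567 0.725
  outer loop
   vertex 0.8 0.8 0.4
   vertex 3.6 0.4 1.6
   vertex 4.6 3.8 4.8
  endloop
 endfacet
 facet normal 0.790 0.147 -0.595
  outer loop
   vertex 4.0 1.0 0.8
   vertex 3.4 1.8 0.2
   vertex 4.8 4.8 2.8
  endloop
 endfacet
 facet normal 0.979 -0.204 -0.004
  outer loop
   vertex 4.0 1.0 0.8
   vertex 4.8 4.8 2.8
   vertex 4.6 3.8 4.8
  endloop
 endfacet
 facet normal 0.902 -0.405 0.148
  outer loop
   vertex 4.0 1.0 0.8
   vertex 4.6 3.8 4.8
   vertex 3.6 0.4 1.6
  endloop
 endfacet
 facet normal 0.121 -0.822 -0.556
  outer loop
   vertex 4.0 1.0 0.8
   vertex 3.6 0.4 1.6
   vertex 0.8 0.8 0.4
  endloop
 endfacet
 facet normal 0.138 -0.526 -0.839
  outer loop
   vertex 4.0 1.0 0.8
   vertex 0.8 0.8 0.4
   vertex 3.4 1.8 0.2
  endloop
 endfacet
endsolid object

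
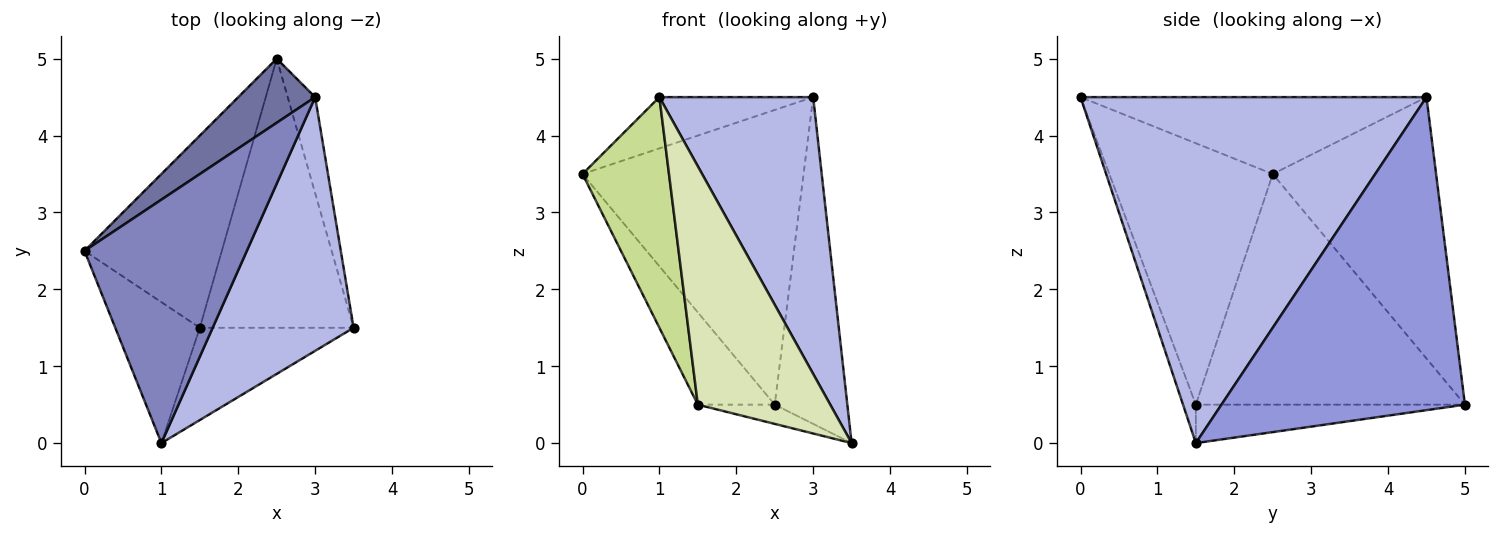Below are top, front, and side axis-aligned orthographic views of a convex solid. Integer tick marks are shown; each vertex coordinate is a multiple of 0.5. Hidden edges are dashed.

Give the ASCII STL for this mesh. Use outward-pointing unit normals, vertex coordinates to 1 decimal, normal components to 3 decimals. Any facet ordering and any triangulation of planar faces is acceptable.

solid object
 facet normal -0.586 0.792 0.172
  outer loop
   vertex 3.0 4.5 4.5
   vertex 2.5 5.0 0.5
   vertex 0.0 2.5 3.5
  endloop
 endfacet
 facet normal -0.421 0.187 0.888
  outer loop
   vertex 3.0 4.5 4.5
   vertex 0.0 2.5 3.5
   vertex 1.0 0.0 4.5
  endloop
 endfacet
 facet normal 0.955 0.285 -0.084
  outer loop
   vertex 3.0 4.5 4.5
   vertex 3.5 1.5 0.0
   vertex 2.5 5.0 0.5
  endloop
 endfacet
 facet normal 0.856 -0.381 0.349
  outer loop
   vertex 3.0 4.5 4.5
   vertex 1.0 0.0 4.5
   vertex 3.5 1.5 0.0
  endloop
 endfacet
 facet normal -0.835 0.238 -0.497
  outer loop
   vertex 1.5 1.5 0.5
   vertex 0.0 2.5 3.5
   vertex 2.5 5.0 0.5
  endloop
 endfacet
 facet normal -0.242 0.069 -0.968
  outer loop
   vertex 1.5 1.5 0.5
   vertex 2.5 5.0 0.5
   vertex 3.5 1.5 0.0
  endloop
 endfacet
 facet normal -0.850 -0.450 -0.275
  outer loop
   vertex 1.5 1.5 0.5
   vertex 1.0 0.0 4.5
   vertex 0.0 2.5 3.5
  endloop
 endfacet
 facet normal -0.090 -0.929 -0.360
  outer loop
   vertex 1.5 1.5 0.5
   vertex 3.5 1.5 0.0
   vertex 1.0 0.0 4.5
  endloop
 endfacet
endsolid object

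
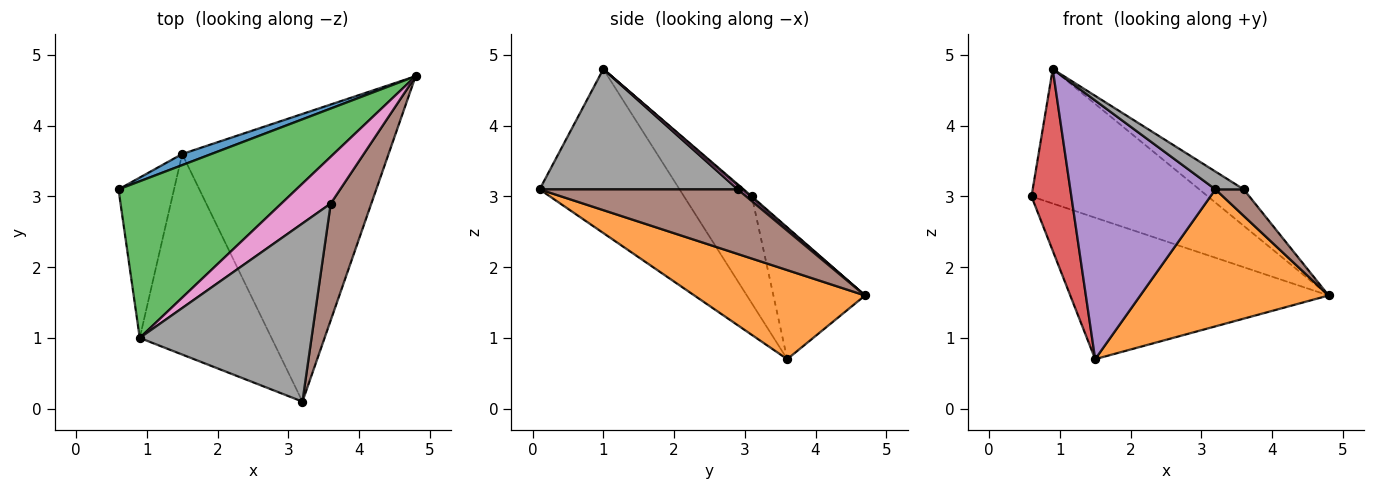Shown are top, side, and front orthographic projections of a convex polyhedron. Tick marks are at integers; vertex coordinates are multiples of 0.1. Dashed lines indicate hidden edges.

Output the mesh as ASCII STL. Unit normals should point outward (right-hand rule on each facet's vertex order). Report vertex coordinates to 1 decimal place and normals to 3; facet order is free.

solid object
 facet normal -0.333 0.940 0.074
  outer loop
   vertex 1.5 3.6 0.7
   vertex 0.6 3.1 3.0
   vertex 4.8 4.7 1.6
  endloop
 endfacet
 facet normal 0.363 -0.401 -0.841
  outer loop
   vertex 1.5 3.6 0.7
   vertex 4.8 4.7 1.6
   vertex 3.2 0.1 3.1
  endloop
 endfacet
 facet normal 0.005 0.651 0.759
  outer loop
   vertex 0.9 1.0 4.8
   vertex 4.8 4.7 1.6
   vertex 0.6 3.1 3.0
  endloop
 endfacet
 facet normal -0.787 -0.463 -0.408
  outer loop
   vertex 0.9 1.0 4.8
   vertex 0.6 3.1 3.0
   vertex 1.5 3.6 0.7
  endloop
 endfacet
 facet normal -0.606 -0.629 -0.487
  outer loop
   vertex 0.9 1.0 4.8
   vertex 1.5 3.6 0.7
   vertex 3.2 0.1 3.1
  endloop
 endfacet
 facet normal 0.841 -0.120 0.528
  outer loop
   vertex 3.6 2.9 3.1
   vertex 3.2 0.1 3.1
   vertex 4.8 4.7 1.6
  endloop
 endfacet
 facet normal 0.064 0.613 0.787
  outer loop
   vertex 3.6 2.9 3.1
   vertex 4.8 4.7 1.6
   vertex 0.9 1.0 4.8
  endloop
 endfacet
 facet normal 0.572 -0.082 0.816
  outer loop
   vertex 3.6 2.9 3.1
   vertex 0.9 1.0 4.8
   vertex 3.2 0.1 3.1
  endloop
 endfacet
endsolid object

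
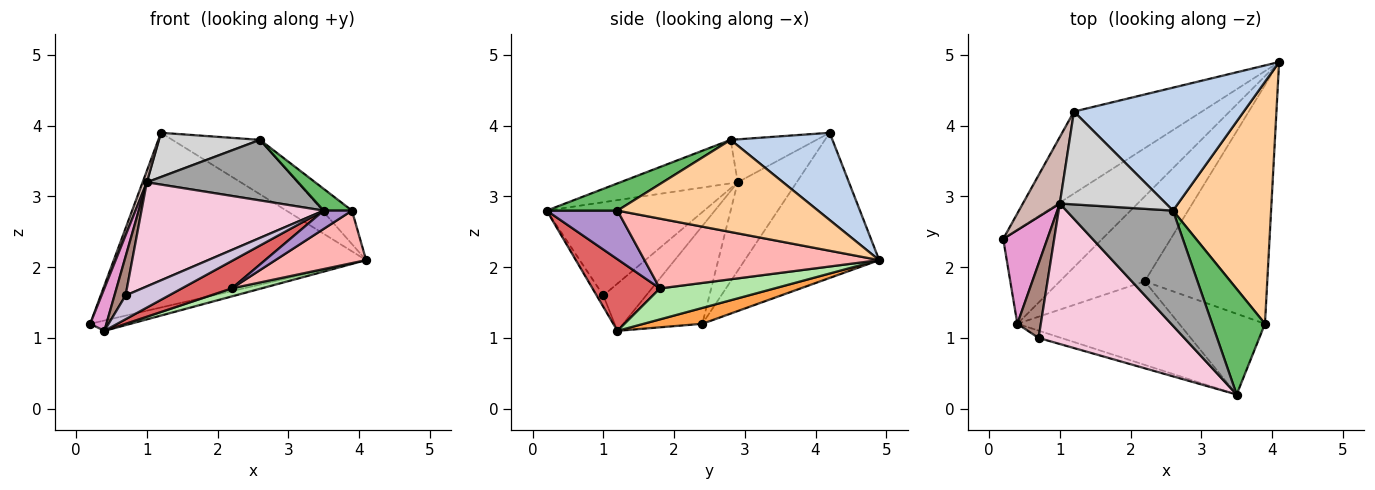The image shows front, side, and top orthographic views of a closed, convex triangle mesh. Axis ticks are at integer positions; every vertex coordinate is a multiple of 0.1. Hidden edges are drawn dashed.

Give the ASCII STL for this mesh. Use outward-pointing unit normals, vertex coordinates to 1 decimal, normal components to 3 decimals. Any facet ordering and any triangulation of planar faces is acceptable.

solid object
 facet normal -0.434 0.815 -0.383
  outer loop
   vertex 1.2 4.2 3.9
   vertex 4.1 4.9 2.1
   vertex 0.2 2.4 1.2
  endloop
 endfacet
 facet normal 0.425 0.366 0.828
  outer loop
   vertex 2.6 2.8 3.8
   vertex 4.1 4.9 2.1
   vertex 1.2 4.2 3.9
  endloop
 endfacet
 facet normal 0.157 0.108 -0.982
  outer loop
   vertex 0.4 1.2 1.1
   vertex 0.2 2.4 1.2
   vertex 4.1 4.9 2.1
  endloop
 endfacet
 facet normal 0.681 0.100 0.725
  outer loop
   vertex 3.9 1.2 2.8
   vertex 4.1 4.9 2.1
   vertex 2.6 2.8 3.8
  endloop
 endfacet
 facet normal 0.451 -0.180 0.874
  outer loop
   vertex 3.9 1.2 2.8
   vertex 2.6 2.8 3.8
   vertex 3.5 0.2 2.8
  endloop
 endfacet
 facet normal 0.341 -0.089 -0.936
  outer loop
   vertex 2.2 1.8 1.7
   vertex 0.4 1.2 1.1
   vertex 4.1 4.9 2.1
  endloop
 endfacet
 facet normal 0.388 -0.287 -0.876
  outer loop
   vertex 2.2 1.8 1.7
   vertex 3.5 0.2 2.8
   vertex 0.4 1.2 1.1
  endloop
 endfacet
 facet normal 0.486 -0.188 -0.854
  outer loop
   vertex 2.2 1.8 1.7
   vertex 4.1 4.9 2.1
   vertex 3.9 1.2 2.8
  endloop
 endfacet
 facet normal 0.484 -0.194 -0.853
  outer loop
   vertex 2.2 1.8 1.7
   vertex 3.9 1.2 2.8
   vertex 3.5 0.2 2.8
  endloop
 endfacet
 facet normal -0.145 -0.946 -0.291
  outer loop
   vertex 0.7 1.0 1.6
   vertex 0.4 1.2 1.1
   vertex 3.5 0.2 2.8
  endloop
 endfacet
 facet normal -0.873 -0.227 0.433
  outer loop
   vertex 1.0 2.9 3.2
   vertex 0.4 1.2 1.1
   vertex 0.7 1.0 1.6
  endloop
 endfacet
 facet normal -0.921 -0.065 0.385
  outer loop
   vertex 1.0 2.9 3.2
   vertex 1.2 4.2 3.9
   vertex 0.2 2.4 1.2
  endloop
 endfacet
 facet normal -0.896 -0.183 0.404
  outer loop
   vertex 1.0 2.9 3.2
   vertex 0.2 2.4 1.2
   vertex 0.4 1.2 1.1
  endloop
 endfacet
 facet normal -0.457 -0.529 0.714
  outer loop
   vertex 1.0 2.9 3.2
   vertex 0.7 1.0 1.6
   vertex 3.5 0.2 2.8
  endloop
 endfacet
 facet normal -0.340 -0.438 0.833
  outer loop
   vertex 1.0 2.9 3.2
   vertex 3.5 0.2 2.8
   vertex 2.6 2.8 3.8
  endloop
 endfacet
 facet normal -0.343 -0.404 0.848
  outer loop
   vertex 1.0 2.9 3.2
   vertex 2.6 2.8 3.8
   vertex 1.2 4.2 3.9
  endloop
 endfacet
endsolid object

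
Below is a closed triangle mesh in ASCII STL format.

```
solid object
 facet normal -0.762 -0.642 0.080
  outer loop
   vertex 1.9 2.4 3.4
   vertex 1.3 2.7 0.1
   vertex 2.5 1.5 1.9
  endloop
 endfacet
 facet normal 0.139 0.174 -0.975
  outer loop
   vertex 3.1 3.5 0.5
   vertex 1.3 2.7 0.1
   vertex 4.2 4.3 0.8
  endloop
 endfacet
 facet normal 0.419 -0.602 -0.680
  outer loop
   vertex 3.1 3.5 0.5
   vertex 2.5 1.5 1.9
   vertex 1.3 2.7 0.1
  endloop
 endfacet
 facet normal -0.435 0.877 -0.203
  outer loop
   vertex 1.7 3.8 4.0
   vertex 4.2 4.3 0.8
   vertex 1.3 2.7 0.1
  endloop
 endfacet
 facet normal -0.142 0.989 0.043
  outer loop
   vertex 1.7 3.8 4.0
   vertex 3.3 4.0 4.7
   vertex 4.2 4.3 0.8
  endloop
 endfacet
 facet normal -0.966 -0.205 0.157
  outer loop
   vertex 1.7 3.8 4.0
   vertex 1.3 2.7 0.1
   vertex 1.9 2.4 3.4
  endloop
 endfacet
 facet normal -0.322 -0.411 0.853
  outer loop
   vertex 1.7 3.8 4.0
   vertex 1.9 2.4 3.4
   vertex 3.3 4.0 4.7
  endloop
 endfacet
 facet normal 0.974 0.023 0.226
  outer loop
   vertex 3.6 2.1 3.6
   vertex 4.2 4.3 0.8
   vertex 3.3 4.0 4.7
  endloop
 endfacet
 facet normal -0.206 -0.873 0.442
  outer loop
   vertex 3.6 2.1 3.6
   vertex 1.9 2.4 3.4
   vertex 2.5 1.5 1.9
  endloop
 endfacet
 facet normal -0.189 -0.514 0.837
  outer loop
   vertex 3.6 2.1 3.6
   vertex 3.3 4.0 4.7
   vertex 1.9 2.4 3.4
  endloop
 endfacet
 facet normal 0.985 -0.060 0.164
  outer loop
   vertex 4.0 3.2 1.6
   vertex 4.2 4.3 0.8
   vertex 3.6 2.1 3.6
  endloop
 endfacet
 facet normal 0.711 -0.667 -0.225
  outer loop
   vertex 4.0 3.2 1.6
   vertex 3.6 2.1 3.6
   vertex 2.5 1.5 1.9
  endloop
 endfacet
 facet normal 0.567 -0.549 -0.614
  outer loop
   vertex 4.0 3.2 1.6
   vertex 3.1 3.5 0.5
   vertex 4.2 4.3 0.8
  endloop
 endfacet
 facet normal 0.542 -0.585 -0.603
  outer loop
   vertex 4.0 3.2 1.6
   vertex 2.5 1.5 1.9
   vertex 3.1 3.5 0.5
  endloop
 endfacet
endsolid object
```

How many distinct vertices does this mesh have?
9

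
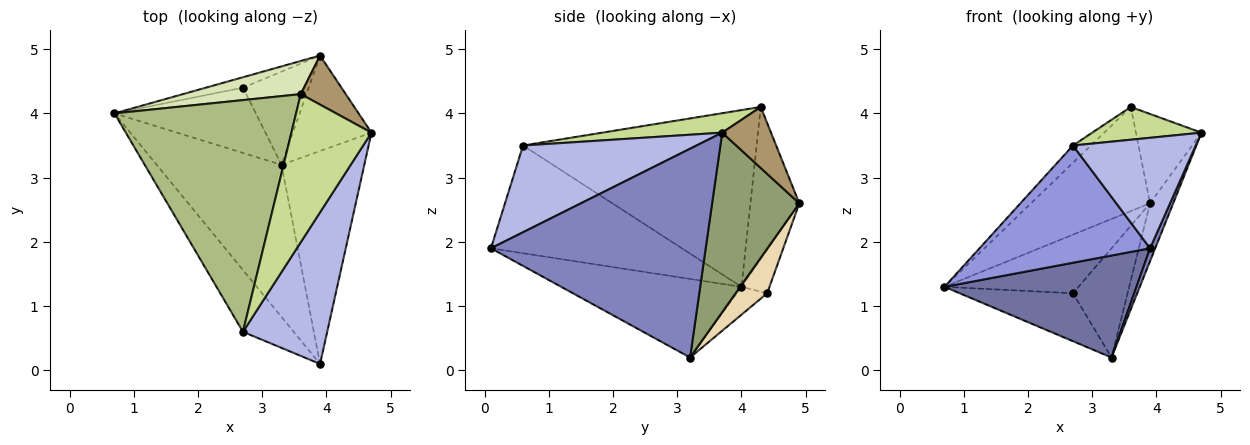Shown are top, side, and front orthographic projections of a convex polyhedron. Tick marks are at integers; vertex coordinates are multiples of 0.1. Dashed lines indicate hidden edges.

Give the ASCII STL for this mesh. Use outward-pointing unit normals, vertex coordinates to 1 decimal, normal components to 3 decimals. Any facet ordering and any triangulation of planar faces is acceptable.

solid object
 facet normal -0.463 -0.493 -0.736
  outer loop
   vertex 3.3 3.2 0.2
   vertex 3.9 0.1 1.9
   vertex 0.7 4.0 1.3
  endloop
 endfacet
 facet normal 0.929 -0.022 -0.369
  outer loop
   vertex 3.3 3.2 0.2
   vertex 4.7 3.7 3.7
   vertex 3.9 0.1 1.9
  endloop
 endfacet
 facet normal -0.704 -0.628 -0.331
  outer loop
   vertex 2.7 0.6 3.5
   vertex 0.7 4.0 1.3
   vertex 3.9 0.1 1.9
  endloop
 endfacet
 facet normal 0.640 -0.453 0.621
  outer loop
   vertex 2.7 0.6 3.5
   vertex 3.9 0.1 1.9
   vertex 4.7 3.7 3.7
  endloop
 endfacet
 facet normal 0.890 0.236 -0.390
  outer loop
   vertex 3.9 4.9 2.6
   vertex 4.7 3.7 3.7
   vertex 3.3 3.2 0.2
  endloop
 endfacet
 facet normal -0.696 0.053 0.716
  outer loop
   vertex 3.6 4.3 4.1
   vertex 0.7 4.0 1.3
   vertex 2.7 0.6 3.5
  endloop
 endfacet
 facet normal 0.231 -0.210 0.950
  outer loop
   vertex 3.6 4.3 4.1
   vertex 2.7 0.6 3.5
   vertex 4.7 3.7 3.7
  endloop
 endfacet
 facet normal -0.364 0.888 0.282
  outer loop
   vertex 3.6 4.3 4.1
   vertex 3.9 4.9 2.6
   vertex 0.7 4.0 1.3
  endloop
 endfacet
 facet normal 0.547 0.734 0.403
  outer loop
   vertex 3.6 4.3 4.1
   vertex 4.7 3.7 3.7
   vertex 3.9 4.9 2.6
  endloop
 endfacet
 facet normal -0.157 0.585 -0.796
  outer loop
   vertex 2.7 4.4 1.2
   vertex 3.3 3.2 0.2
   vertex 0.7 4.0 1.3
  endloop
 endfacet
 facet normal -0.201 0.964 -0.172
  outer loop
   vertex 2.7 4.4 1.2
   vertex 0.7 4.0 1.3
   vertex 3.9 4.9 2.6
  endloop
 endfacet
 facet normal 0.403 0.696 -0.594
  outer loop
   vertex 2.7 4.4 1.2
   vertex 3.9 4.9 2.6
   vertex 3.3 3.2 0.2
  endloop
 endfacet
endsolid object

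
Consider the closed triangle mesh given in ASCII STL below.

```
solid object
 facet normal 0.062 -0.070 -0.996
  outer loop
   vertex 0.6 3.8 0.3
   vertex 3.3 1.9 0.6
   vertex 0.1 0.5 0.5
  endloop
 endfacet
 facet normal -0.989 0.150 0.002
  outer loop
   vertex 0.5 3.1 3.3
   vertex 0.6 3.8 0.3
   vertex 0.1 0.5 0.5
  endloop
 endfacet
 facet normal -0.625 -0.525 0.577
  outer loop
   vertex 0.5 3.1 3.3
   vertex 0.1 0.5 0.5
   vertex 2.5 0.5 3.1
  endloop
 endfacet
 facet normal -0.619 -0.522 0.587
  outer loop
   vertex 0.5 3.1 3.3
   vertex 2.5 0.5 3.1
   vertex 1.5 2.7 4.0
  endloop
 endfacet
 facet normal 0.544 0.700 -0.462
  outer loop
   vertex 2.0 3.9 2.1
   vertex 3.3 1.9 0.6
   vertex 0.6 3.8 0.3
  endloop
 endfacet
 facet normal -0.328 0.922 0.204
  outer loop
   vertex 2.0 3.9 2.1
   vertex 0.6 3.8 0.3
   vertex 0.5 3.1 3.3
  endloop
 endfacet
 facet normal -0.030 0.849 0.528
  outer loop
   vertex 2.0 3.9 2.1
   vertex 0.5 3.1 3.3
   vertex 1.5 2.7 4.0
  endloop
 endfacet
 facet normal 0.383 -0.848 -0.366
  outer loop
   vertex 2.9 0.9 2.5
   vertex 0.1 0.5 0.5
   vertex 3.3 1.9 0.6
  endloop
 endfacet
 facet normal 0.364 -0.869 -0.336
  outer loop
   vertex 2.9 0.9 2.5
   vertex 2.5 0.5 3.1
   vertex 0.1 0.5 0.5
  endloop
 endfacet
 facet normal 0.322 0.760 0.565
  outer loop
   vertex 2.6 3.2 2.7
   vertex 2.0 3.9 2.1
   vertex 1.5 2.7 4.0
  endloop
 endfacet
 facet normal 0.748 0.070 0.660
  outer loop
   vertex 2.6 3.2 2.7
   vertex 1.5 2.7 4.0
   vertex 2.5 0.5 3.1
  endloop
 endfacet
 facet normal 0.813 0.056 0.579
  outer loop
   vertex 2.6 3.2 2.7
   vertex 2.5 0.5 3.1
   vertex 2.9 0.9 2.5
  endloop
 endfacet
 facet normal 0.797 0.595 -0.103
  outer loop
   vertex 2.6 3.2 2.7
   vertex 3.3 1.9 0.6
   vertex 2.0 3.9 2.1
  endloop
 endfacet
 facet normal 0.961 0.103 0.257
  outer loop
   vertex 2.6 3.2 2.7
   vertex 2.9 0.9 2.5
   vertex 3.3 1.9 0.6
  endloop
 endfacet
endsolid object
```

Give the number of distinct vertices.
9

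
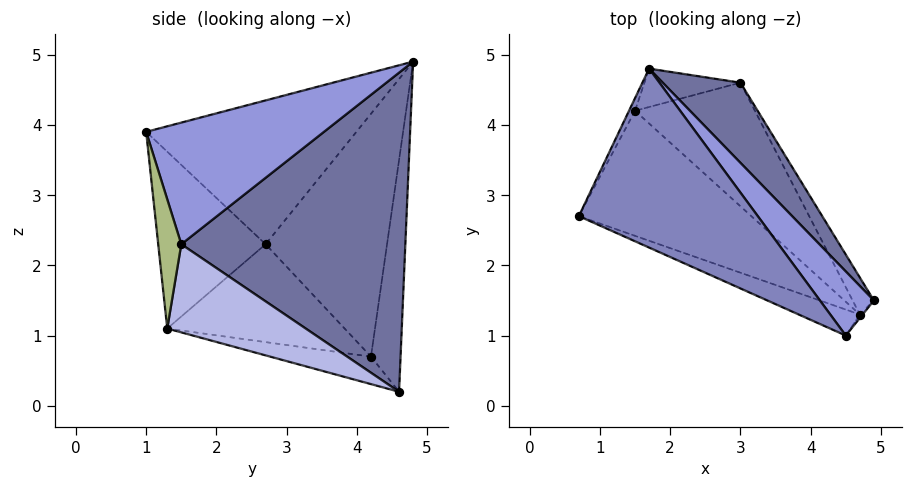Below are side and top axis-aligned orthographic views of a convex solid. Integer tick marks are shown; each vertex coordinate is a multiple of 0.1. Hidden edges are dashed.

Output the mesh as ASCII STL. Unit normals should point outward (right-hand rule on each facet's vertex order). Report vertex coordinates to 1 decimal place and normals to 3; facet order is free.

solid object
 facet normal 0.775 0.603 0.189
  outer loop
   vertex 1.7 4.8 4.9
   vertex 4.9 1.5 2.3
   vertex 3.0 4.6 0.2
  endloop
 endfacet
 facet normal -0.521 -0.555 0.649
  outer loop
   vertex 4.5 1.0 3.9
   vertex 1.7 4.8 4.9
   vertex 0.7 2.7 2.3
  endloop
 endfacet
 facet normal 0.795 0.493 0.353
  outer loop
   vertex 4.5 1.0 3.9
   vertex 4.9 1.5 2.3
   vertex 1.7 4.8 4.9
  endloop
 endfacet
 facet normal 0.891 0.400 -0.215
  outer loop
   vertex 4.7 1.3 1.1
   vertex 3.0 4.6 0.2
   vertex 4.9 1.5 2.3
  endloop
 endfacet
 facet normal -0.361 -0.924 -0.125
  outer loop
   vertex 4.7 1.3 1.1
   vertex 4.5 1.0 3.9
   vertex 0.7 2.7 2.3
  endloop
 endfacet
 facet normal 0.755 -0.656 -0.016
  outer loop
   vertex 4.7 1.3 1.1
   vertex 4.9 1.5 2.3
   vertex 4.5 1.0 3.9
  endloop
 endfacet
 facet normal -0.411 -0.553 -0.724
  outer loop
   vertex 1.5 4.2 0.7
   vertex 4.7 1.3 1.1
   vertex 0.7 2.7 2.3
  endloop
 endfacet
 facet normal -0.209 -0.356 -0.911
  outer loop
   vertex 1.5 4.2 0.7
   vertex 3.0 4.6 0.2
   vertex 4.7 1.3 1.1
  endloop
 endfacet
 facet normal -0.892 0.452 -0.022
  outer loop
   vertex 1.5 4.2 0.7
   vertex 0.7 2.7 2.3
   vertex 1.7 4.8 4.9
  endloop
 endfacet
 facet normal -0.293 0.948 -0.121
  outer loop
   vertex 1.5 4.2 0.7
   vertex 1.7 4.8 4.9
   vertex 3.0 4.6 0.2
  endloop
 endfacet
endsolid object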